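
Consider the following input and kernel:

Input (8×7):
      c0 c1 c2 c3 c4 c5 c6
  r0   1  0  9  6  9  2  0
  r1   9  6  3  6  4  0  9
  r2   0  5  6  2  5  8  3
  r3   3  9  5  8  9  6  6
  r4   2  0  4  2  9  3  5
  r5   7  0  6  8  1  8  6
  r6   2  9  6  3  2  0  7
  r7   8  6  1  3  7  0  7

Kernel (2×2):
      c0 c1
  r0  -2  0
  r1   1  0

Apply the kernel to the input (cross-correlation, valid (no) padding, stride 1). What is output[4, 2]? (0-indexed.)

The receptive field on the input at this output position is [4 2 / 6 8]. Elementwise product with the kernel and sum: 4·-2 + 6·1.

-2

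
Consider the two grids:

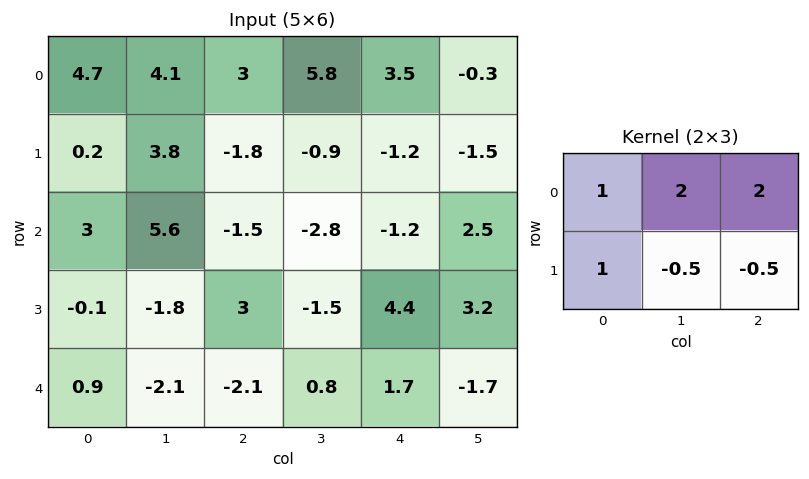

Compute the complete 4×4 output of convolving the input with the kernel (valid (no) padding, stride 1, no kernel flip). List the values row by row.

Output[0,0]: The receptive field on the input at this output position is [4.7 4.1 3 / 0.2 3.8 -1.8]. Elementwise product with the kernel and sum: 4.7·1 + 4.1·2 + 3·2 + 0.2·1 + 3.8·-0.5 + -1.8·-0.5.
Output[0,1]: The receptive field on the input at this output position is [4.1 3 5.8 / 3.8 -1.8 -0.9]. Elementwise product with the kernel and sum: 4.1·1 + 3·2 + 5.8·2 + 3.8·1 + -1.8·-0.5 + -0.9·-0.5.

18.1 26.85 20.85 12.65
5.15 6.15 -5.5 -9.75
10.5 -5.55 -7.95 -5.5
5.3 -0.25 5.45 14.5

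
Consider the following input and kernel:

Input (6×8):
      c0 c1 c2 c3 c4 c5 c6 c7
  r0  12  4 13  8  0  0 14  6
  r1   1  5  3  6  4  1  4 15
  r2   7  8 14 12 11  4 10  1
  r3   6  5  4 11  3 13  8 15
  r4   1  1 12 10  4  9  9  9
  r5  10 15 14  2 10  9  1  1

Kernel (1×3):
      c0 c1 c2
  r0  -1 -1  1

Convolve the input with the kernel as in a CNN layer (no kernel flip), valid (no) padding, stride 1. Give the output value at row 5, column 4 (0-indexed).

-18

The receptive field on the input at this output position is [10 9 1]. Elementwise product with the kernel and sum: 10·-1 + 9·-1 + 1·1.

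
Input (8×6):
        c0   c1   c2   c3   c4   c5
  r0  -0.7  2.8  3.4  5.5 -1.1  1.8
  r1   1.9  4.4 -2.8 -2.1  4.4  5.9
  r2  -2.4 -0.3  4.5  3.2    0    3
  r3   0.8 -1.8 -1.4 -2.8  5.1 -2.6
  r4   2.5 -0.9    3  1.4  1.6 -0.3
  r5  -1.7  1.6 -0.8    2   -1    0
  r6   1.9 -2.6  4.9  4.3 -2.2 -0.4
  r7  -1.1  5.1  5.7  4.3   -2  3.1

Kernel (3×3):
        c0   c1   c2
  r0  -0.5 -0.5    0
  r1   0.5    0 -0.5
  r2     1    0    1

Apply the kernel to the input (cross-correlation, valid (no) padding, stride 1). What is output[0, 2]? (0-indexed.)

The receptive field on the input at this output position is [3.4 5.5 -1.1 / -2.8 -2.1 4.4 / 4.5 3.2 0]. Elementwise product with the kernel and sum: 3.4·-0.5 + 5.5·-0.5 + -2.8·0.5 + 4.4·-0.5 + 4.5·1 + 0·1.

-3.55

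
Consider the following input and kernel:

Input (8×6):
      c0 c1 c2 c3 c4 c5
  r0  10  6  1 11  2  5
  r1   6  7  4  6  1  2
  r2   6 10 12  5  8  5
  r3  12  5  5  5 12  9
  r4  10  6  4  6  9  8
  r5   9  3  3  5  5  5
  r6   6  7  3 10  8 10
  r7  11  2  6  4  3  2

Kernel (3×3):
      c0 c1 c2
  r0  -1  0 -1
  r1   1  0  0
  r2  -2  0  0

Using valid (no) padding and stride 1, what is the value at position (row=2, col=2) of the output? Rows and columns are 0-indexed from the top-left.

The receptive field on the input at this output position is [12 5 8 / 5 5 12 / 4 6 9]. Elementwise product with the kernel and sum: 12·-1 + 8·-1 + 5·1 + 4·-2.

-23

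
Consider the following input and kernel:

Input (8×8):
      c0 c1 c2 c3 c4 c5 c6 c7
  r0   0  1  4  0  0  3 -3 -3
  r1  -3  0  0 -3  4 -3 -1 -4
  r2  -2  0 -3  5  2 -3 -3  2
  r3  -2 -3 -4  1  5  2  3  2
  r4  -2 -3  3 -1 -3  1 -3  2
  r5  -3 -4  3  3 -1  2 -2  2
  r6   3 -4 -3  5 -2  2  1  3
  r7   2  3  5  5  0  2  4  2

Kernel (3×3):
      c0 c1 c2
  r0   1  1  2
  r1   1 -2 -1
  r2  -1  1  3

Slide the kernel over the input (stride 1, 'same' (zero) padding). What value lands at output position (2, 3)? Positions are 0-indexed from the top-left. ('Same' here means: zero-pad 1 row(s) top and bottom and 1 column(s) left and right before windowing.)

10

The receptive field on the zero-padded input at this output position is [0 -3 4 / -3 5 2 / -4 1 5]. Elementwise product with the kernel and sum: 0·1 + -3·1 + 4·2 + -3·1 + 5·-2 + 2·-1 + -4·-1 + 1·1 + 5·3.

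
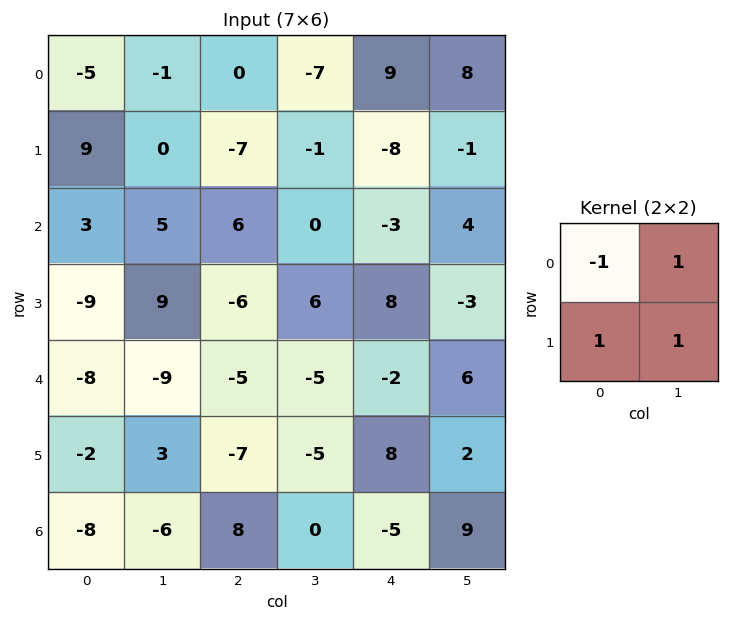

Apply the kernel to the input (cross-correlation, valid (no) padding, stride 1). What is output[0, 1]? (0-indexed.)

-6

The receptive field on the input at this output position is [-1 0 / 0 -7]. Elementwise product with the kernel and sum: -1·-1 + 0·1 + 0·1 + -7·1.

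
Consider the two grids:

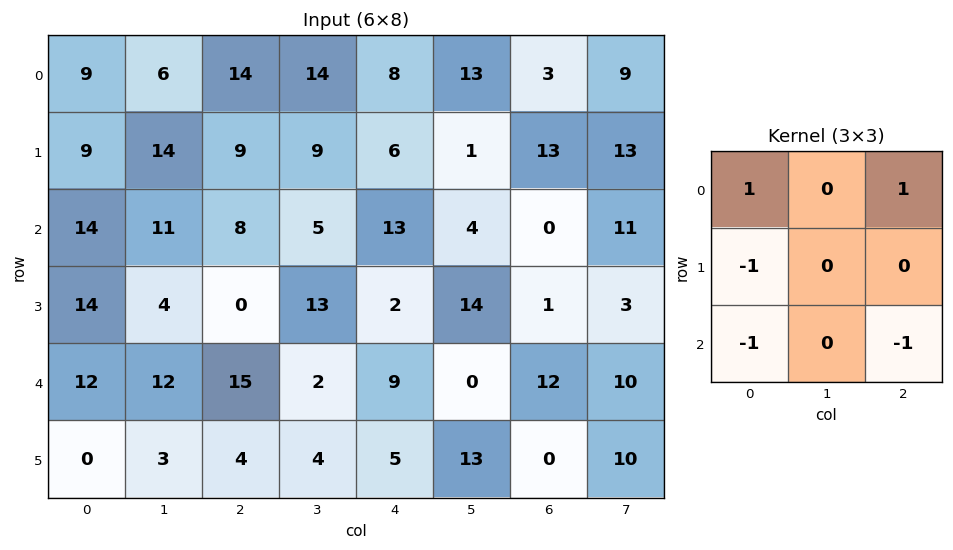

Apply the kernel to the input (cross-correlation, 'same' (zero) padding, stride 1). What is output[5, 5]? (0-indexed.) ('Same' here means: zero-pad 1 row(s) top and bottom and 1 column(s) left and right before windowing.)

The receptive field on the zero-padded input at this output position is [9 0 12 / 5 13 0 / 0 0 0]. Elementwise product with the kernel and sum: 9·1 + 12·1 + 5·-1 + 0·-1 + 0·-1.

16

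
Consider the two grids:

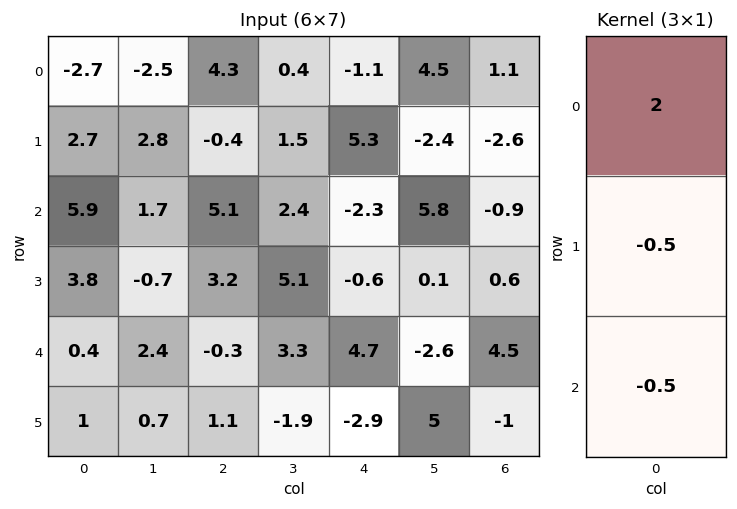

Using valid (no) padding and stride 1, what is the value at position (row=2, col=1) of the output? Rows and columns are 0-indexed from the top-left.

The receptive field on the input at this output position is [1.7 / -0.7 / 2.4]. Elementwise product with the kernel and sum: 1.7·2 + -0.7·-0.5 + 2.4·-0.5.

2.55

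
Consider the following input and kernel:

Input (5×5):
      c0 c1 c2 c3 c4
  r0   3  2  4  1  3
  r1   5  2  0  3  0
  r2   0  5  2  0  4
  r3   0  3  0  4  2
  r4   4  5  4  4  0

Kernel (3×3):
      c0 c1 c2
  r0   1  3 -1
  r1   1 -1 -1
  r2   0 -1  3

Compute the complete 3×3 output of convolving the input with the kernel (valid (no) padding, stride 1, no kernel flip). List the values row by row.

9 10 13
1 14 9
17 18 -12

Output[0,0]: The receptive field on the input at this output position is [3 2 4 / 5 2 0 / 0 5 2]. Elementwise product with the kernel and sum: 3·1 + 2·3 + 4·-1 + 5·1 + 2·-1 + 0·-1 + 5·-1 + 2·3.
Output[0,1]: The receptive field on the input at this output position is [2 4 1 / 2 0 3 / 5 2 0]. Elementwise product with the kernel and sum: 2·1 + 4·3 + 1·-1 + 2·1 + 0·-1 + 3·-1 + 2·-1 + 0·3.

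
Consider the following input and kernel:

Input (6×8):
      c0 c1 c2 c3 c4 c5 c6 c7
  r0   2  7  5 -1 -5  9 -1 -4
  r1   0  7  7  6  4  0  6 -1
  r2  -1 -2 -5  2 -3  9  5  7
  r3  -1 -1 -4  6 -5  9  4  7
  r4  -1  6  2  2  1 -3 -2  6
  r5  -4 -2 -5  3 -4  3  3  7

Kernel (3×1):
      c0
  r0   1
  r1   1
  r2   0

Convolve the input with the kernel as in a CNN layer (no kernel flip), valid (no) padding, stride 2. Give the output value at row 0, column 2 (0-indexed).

The receptive field on the input at this output position is [-5 / 4 / -3]. Elementwise product with the kernel and sum: -5·1 + 4·1.

-1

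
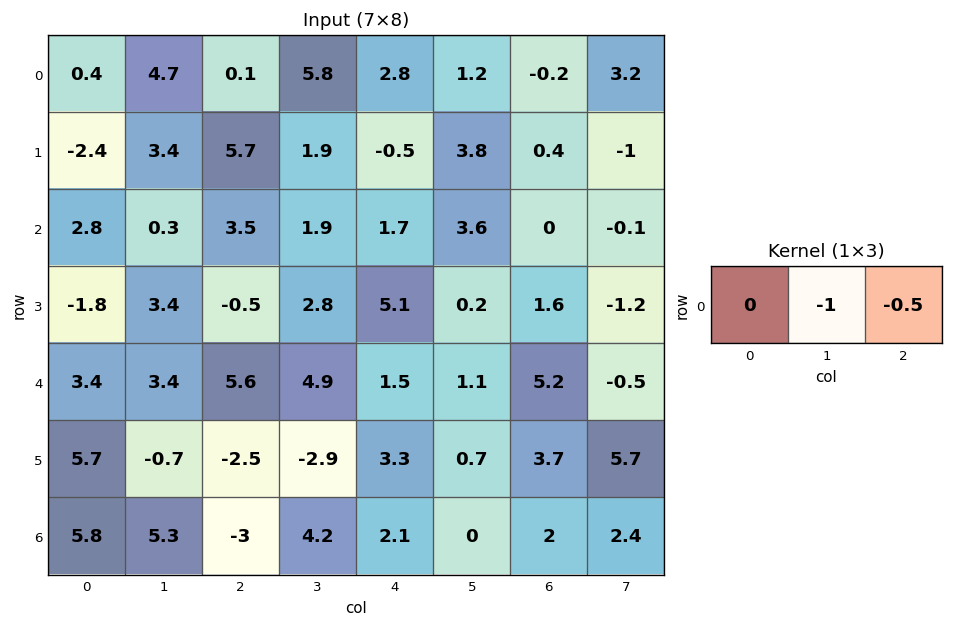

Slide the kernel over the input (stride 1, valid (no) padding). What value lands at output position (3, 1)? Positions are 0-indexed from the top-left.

-0.9

The receptive field on the input at this output position is [3.4 -0.5 2.8]. Elementwise product with the kernel and sum: -0.5·-1 + 2.8·-0.5.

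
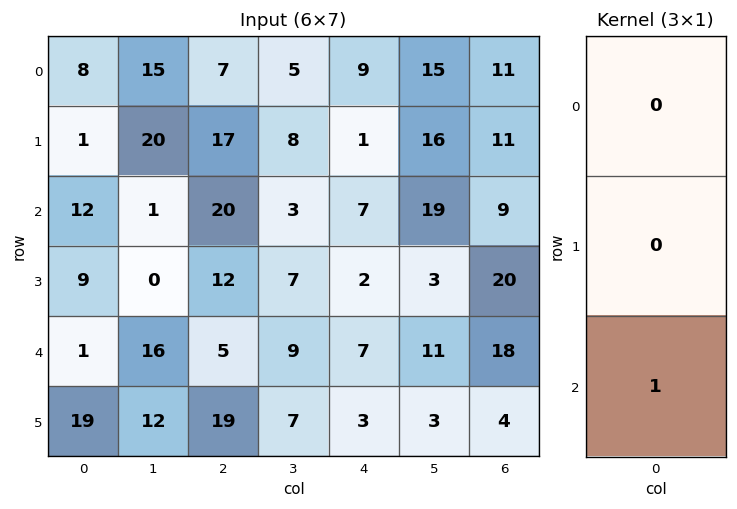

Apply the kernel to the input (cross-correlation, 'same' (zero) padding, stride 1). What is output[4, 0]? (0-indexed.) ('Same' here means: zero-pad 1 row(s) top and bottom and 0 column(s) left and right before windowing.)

The receptive field on the zero-padded input at this output position is [9 / 1 / 19]. Elementwise product with the kernel and sum: 19·1.

19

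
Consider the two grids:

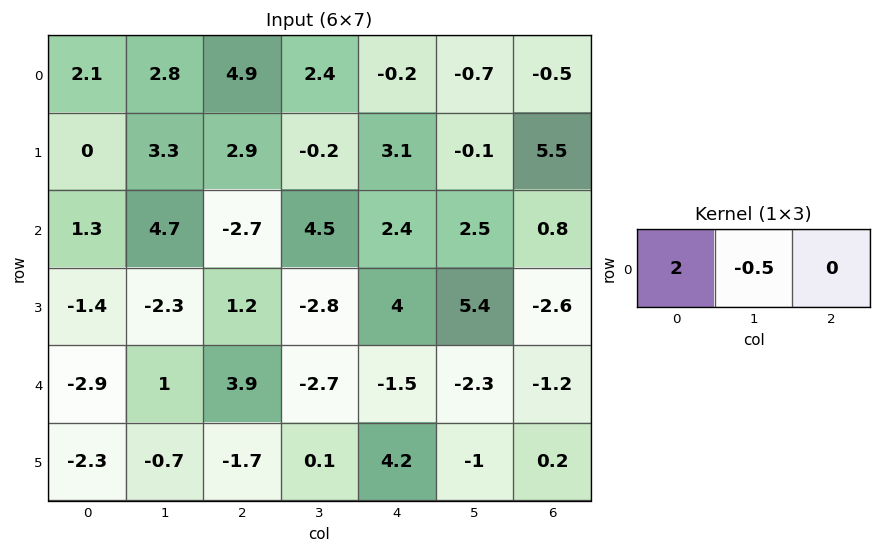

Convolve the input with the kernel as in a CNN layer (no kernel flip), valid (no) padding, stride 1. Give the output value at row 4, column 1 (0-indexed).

The receptive field on the input at this output position is [1 3.9 -2.7]. Elementwise product with the kernel and sum: 1·2 + 3.9·-0.5.

0.05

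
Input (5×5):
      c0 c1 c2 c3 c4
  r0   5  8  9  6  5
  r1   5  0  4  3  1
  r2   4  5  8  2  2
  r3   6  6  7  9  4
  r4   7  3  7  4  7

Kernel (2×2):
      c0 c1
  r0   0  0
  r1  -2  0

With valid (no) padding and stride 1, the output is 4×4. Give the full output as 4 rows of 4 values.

-10 0 -8 -6
-8 -10 -16 -4
-12 -12 -14 -18
-14 -6 -14 -8

Output[0,0]: The receptive field on the input at this output position is [5 8 / 5 0]. Elementwise product with the kernel and sum: 5·-2.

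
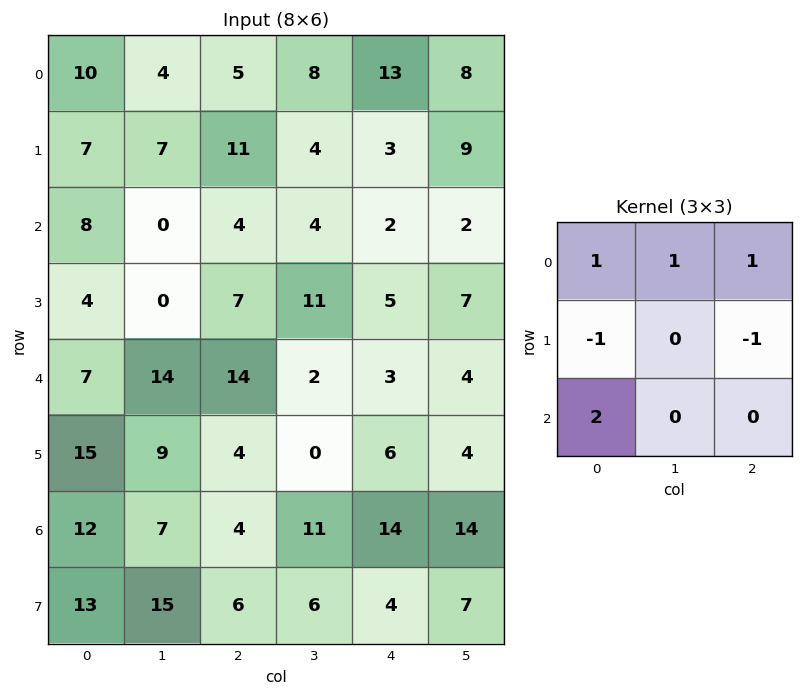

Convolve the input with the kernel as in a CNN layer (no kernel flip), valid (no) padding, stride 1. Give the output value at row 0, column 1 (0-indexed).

6

The receptive field on the input at this output position is [4 5 8 / 7 11 4 / 0 4 4]. Elementwise product with the kernel and sum: 4·1 + 5·1 + 8·1 + 7·-1 + 4·-1 + 0·2.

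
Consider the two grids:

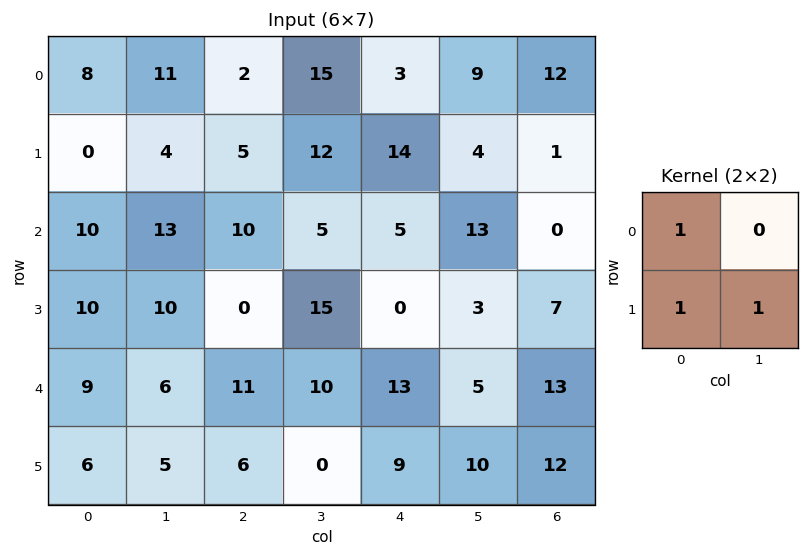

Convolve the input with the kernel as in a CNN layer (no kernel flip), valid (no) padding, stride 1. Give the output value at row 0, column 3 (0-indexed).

41

The receptive field on the input at this output position is [15 3 / 12 14]. Elementwise product with the kernel and sum: 15·1 + 12·1 + 14·1.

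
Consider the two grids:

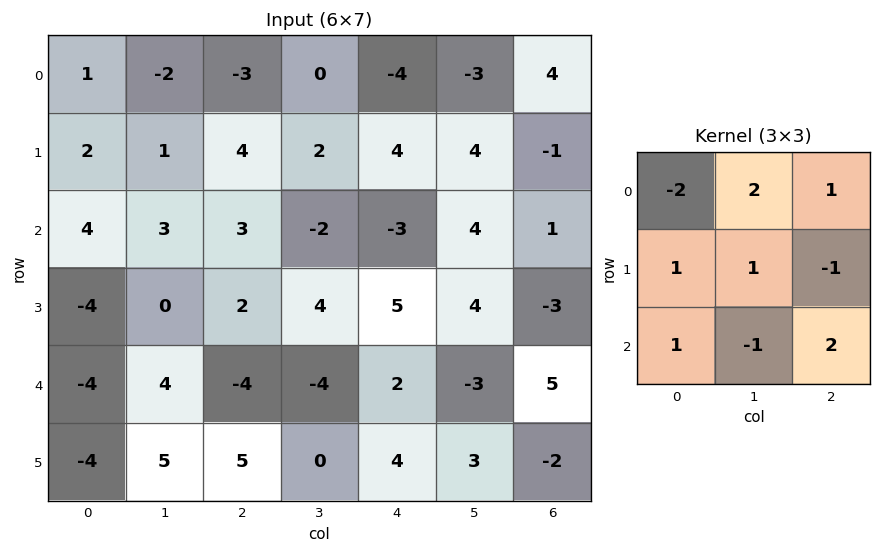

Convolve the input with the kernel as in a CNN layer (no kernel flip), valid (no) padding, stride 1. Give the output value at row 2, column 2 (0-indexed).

The receptive field on the input at this output position is [3 -2 -3 / 2 4 5 / -4 -4 2]. Elementwise product with the kernel and sum: 3·-2 + -2·2 + -3·1 + 2·1 + 4·1 + 5·-1 + -4·1 + -4·-1 + 2·2.

-8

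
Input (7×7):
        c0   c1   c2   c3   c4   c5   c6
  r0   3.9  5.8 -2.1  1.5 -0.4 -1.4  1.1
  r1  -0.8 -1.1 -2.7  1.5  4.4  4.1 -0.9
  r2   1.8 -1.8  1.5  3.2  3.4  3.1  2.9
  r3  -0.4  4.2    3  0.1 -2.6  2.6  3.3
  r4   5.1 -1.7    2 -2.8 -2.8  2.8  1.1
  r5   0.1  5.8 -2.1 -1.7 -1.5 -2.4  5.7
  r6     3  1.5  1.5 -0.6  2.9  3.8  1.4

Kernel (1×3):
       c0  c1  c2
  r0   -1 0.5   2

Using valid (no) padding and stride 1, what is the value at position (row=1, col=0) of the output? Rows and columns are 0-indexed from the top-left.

The receptive field on the input at this output position is [-0.8 -1.1 -2.7]. Elementwise product with the kernel and sum: -0.8·-1 + -1.1·0.5 + -2.7·2.

-5.15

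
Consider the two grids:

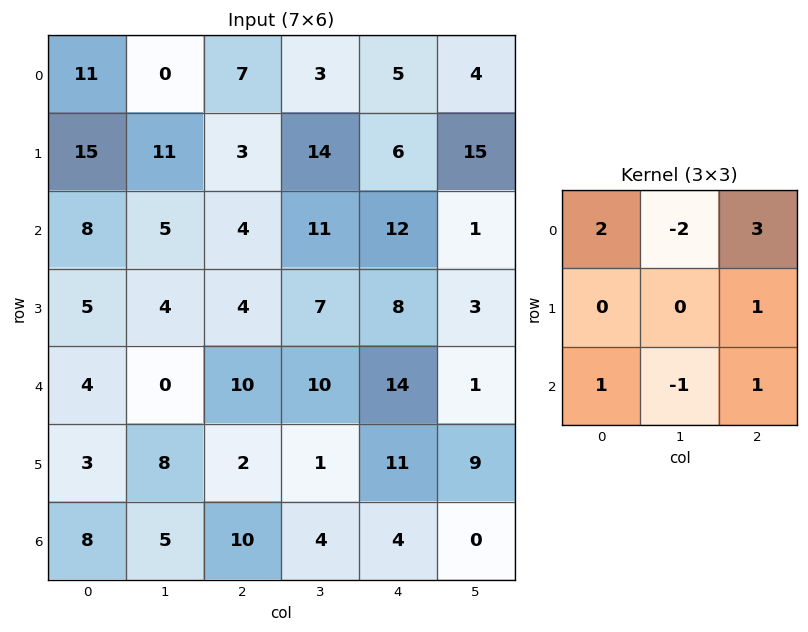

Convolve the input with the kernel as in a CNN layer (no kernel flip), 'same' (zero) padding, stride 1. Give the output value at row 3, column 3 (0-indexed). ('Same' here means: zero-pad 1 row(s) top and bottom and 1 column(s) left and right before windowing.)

44

The receptive field on the zero-padded input at this output position is [4 11 12 / 4 7 8 / 10 10 14]. Elementwise product with the kernel and sum: 4·2 + 11·-2 + 12·3 + 8·1 + 10·1 + 10·-1 + 14·1.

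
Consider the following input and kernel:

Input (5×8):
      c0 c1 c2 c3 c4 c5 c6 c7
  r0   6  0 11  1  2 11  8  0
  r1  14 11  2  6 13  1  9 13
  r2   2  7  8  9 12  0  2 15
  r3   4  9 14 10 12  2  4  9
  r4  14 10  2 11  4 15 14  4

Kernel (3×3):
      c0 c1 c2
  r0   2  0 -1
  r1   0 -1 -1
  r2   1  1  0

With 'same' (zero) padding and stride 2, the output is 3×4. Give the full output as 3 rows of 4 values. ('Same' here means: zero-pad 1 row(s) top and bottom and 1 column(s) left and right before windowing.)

8 1 6 2
-16 22 21 -22
-33 -5 -1 -23

Output[0,0]: The receptive field on the zero-padded input at this output position is [0 0 0 / 0 6 0 / 0 14 11]. Elementwise product with the kernel and sum: 0·2 + 0·-1 + 6·-1 + 0·-1 + 0·1 + 14·1.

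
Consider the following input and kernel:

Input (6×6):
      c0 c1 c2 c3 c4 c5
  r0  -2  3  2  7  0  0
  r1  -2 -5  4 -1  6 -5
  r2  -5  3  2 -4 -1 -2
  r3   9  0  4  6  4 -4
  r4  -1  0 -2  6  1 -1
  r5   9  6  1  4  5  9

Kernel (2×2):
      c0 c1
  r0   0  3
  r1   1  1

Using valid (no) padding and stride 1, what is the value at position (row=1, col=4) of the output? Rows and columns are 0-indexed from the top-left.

-18

The receptive field on the input at this output position is [6 -5 / -1 -2]. Elementwise product with the kernel and sum: -5·3 + -1·1 + -2·1.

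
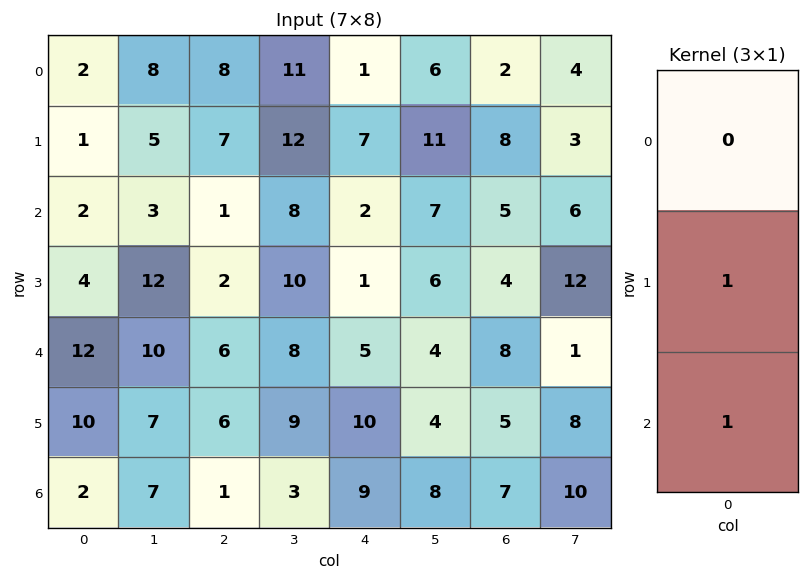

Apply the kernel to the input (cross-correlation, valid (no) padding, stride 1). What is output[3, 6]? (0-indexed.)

13

The receptive field on the input at this output position is [4 / 8 / 5]. Elementwise product with the kernel and sum: 8·1 + 5·1.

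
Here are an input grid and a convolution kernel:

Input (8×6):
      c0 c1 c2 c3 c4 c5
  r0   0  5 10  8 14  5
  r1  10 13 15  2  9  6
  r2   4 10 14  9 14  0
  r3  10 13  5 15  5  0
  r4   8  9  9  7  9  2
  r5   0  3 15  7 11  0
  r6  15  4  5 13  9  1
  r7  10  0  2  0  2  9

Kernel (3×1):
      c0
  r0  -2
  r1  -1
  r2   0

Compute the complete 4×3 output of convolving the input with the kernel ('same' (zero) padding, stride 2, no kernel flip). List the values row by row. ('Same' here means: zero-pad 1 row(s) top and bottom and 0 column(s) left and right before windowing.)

0 -10 -14
-24 -44 -32
-28 -19 -19
-15 -35 -31

Output[0,0]: The receptive field on the zero-padded input at this output position is [0 / 0 / 10]. Elementwise product with the kernel and sum: 0·-2 + 0·-1.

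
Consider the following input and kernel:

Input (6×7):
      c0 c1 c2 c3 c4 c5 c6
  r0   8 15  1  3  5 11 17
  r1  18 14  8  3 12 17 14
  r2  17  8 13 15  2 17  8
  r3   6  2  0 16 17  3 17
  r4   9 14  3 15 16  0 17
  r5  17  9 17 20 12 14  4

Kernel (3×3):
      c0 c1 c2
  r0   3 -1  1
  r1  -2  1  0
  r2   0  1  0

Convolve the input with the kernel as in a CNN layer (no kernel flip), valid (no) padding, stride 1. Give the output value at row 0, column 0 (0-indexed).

The receptive field on the input at this output position is [8 15 1 / 18 14 8 / 17 8 13]. Elementwise product with the kernel and sum: 8·3 + 15·-1 + 1·1 + 18·-2 + 14·1 + 8·1.

-4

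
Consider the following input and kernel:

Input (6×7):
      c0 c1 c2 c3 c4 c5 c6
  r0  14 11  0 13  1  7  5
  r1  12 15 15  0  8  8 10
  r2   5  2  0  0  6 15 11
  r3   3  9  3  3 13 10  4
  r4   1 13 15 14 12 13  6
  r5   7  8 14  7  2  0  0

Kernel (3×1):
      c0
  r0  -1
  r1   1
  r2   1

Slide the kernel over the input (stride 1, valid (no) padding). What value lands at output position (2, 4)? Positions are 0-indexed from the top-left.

The receptive field on the input at this output position is [6 / 13 / 12]. Elementwise product with the kernel and sum: 6·-1 + 13·1 + 12·1.

19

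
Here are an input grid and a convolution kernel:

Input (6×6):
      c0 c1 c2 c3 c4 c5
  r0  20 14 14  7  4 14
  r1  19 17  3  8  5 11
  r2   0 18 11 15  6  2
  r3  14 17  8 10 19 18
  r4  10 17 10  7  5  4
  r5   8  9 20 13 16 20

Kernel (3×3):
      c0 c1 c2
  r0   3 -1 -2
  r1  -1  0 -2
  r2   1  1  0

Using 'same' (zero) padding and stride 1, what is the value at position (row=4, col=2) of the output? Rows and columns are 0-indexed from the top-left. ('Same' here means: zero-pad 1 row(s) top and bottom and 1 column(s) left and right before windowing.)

21

The receptive field on the zero-padded input at this output position is [17 8 10 / 17 10 7 / 9 20 13]. Elementwise product with the kernel and sum: 17·3 + 8·-1 + 10·-2 + 17·-1 + 7·-2 + 9·1 + 20·1.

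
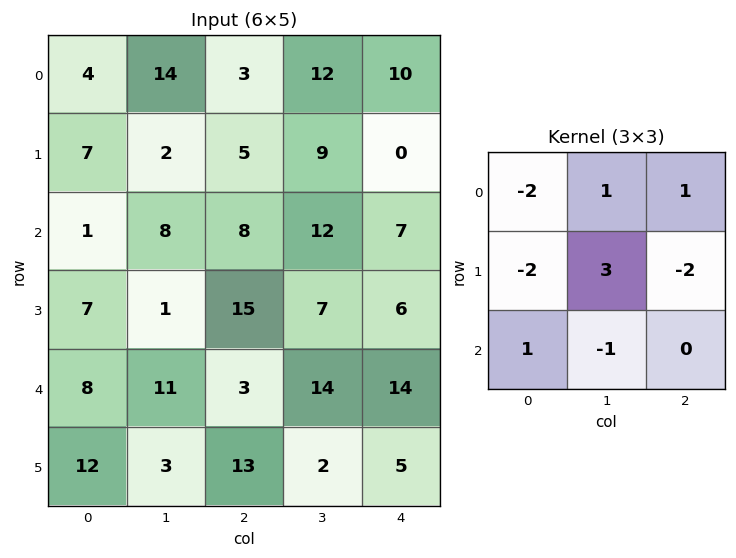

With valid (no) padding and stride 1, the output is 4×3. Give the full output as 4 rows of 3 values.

Output[0,0]: The receptive field on the input at this output position is [4 14 3 / 7 2 5 / 1 8 8]. Elementwise product with the kernel and sum: 4·-2 + 14·1 + 3·1 + 7·-2 + 2·3 + 5·-2 + 1·1 + 8·-1.
Output[0,1]: The receptive field on the input at this output position is [14 3 12 / 2 5 9 / 8 8 12]. Elementwise product with the kernel and sum: 14·-2 + 3·1 + 12·1 + 2·-2 + 5·3 + 9·-2 + 8·1 + 8·-1.

-16 -20 29
5 -20 13
-30 41 -29
22 -31 2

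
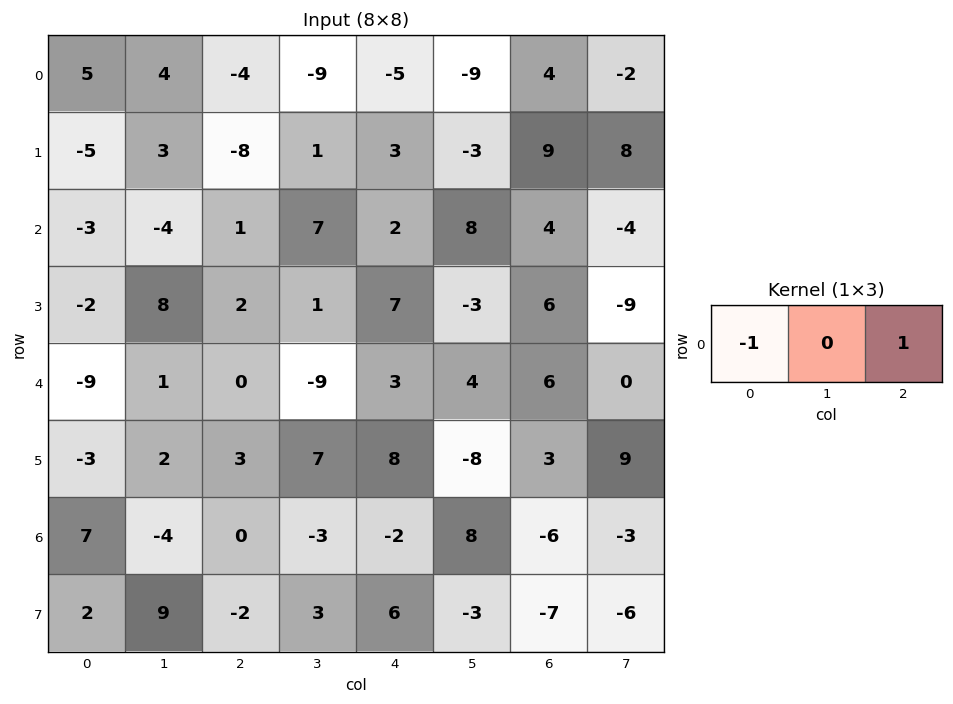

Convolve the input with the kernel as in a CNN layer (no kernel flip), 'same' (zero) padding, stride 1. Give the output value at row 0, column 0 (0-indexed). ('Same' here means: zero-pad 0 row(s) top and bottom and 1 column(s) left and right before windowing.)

4

The receptive field on the zero-padded input at this output position is [0 5 4]. Elementwise product with the kernel and sum: 0·-1 + 4·1.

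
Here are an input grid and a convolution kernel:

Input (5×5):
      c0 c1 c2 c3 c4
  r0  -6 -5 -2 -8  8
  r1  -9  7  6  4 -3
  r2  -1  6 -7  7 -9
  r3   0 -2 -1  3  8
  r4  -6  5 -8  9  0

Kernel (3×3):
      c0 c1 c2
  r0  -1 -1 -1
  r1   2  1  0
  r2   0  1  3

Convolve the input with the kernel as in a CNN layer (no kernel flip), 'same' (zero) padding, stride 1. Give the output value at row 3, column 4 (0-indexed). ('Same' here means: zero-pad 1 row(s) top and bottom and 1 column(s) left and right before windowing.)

16

The receptive field on the zero-padded input at this output position is [7 -9 0 / 3 8 0 / 9 0 0]. Elementwise product with the kernel and sum: 7·-1 + -9·-1 + 0·-1 + 3·2 + 8·1 + 0·1 + 0·3.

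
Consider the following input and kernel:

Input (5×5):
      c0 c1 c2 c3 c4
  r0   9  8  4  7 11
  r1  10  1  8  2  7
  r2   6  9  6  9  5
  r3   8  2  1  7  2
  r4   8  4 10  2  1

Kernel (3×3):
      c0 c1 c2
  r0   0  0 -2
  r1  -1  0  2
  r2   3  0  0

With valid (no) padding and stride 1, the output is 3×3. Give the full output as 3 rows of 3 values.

16 16 2
14 11 -7
6 6 23

Output[0,0]: The receptive field on the input at this output position is [9 8 4 / 10 1 8 / 6 9 6]. Elementwise product with the kernel and sum: 4·-2 + 10·-1 + 8·2 + 6·3.
Output[0,1]: The receptive field on the input at this output position is [8 4 7 / 1 8 2 / 9 6 9]. Elementwise product with the kernel and sum: 7·-2 + 1·-1 + 2·2 + 9·3.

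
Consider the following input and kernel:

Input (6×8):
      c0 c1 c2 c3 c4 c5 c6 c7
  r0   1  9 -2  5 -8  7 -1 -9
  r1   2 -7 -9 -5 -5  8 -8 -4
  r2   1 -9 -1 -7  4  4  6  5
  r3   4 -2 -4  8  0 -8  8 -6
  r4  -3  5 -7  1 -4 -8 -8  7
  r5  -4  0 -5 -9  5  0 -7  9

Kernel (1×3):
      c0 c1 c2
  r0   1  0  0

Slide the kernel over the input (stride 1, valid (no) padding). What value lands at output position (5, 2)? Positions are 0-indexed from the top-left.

The receptive field on the input at this output position is [-5 -9 5]. Elementwise product with the kernel and sum: -5·1.

-5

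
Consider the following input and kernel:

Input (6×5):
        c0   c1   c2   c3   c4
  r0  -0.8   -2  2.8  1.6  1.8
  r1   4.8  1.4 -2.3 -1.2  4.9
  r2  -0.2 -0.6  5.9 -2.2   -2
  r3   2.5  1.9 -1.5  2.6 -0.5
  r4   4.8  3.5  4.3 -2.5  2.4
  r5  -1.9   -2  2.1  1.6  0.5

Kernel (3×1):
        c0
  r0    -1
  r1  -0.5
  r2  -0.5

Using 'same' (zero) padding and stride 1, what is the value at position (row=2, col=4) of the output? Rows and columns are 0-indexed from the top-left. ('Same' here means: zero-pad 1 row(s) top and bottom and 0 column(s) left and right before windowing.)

The receptive field on the zero-padded input at this output position is [4.9 / -2 / -0.5]. Elementwise product with the kernel and sum: 4.9·-1 + -2·-0.5 + -0.5·-0.5.

-3.65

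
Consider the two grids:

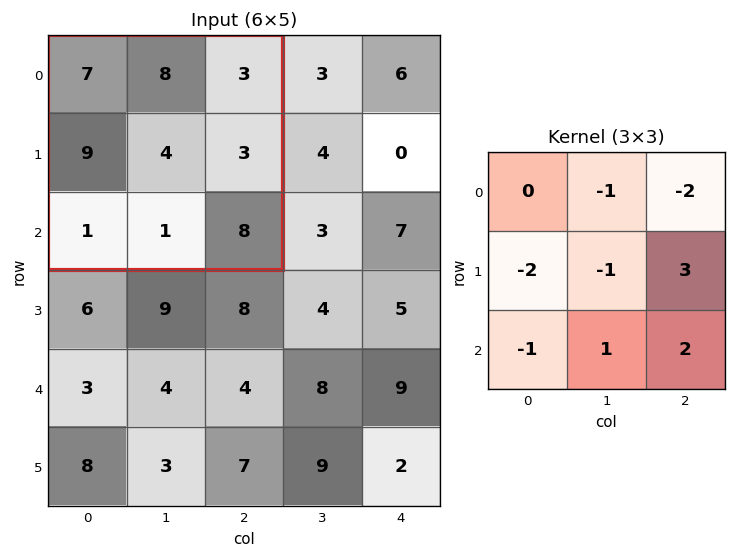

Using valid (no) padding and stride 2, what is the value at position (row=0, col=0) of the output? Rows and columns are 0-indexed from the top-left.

-11

The receptive field on the input at this output position is [7 8 3 / 9 4 3 / 1 1 8]. Elementwise product with the kernel and sum: 8·-1 + 3·-2 + 9·-2 + 4·-1 + 3·3 + 1·-1 + 1·1 + 8·2.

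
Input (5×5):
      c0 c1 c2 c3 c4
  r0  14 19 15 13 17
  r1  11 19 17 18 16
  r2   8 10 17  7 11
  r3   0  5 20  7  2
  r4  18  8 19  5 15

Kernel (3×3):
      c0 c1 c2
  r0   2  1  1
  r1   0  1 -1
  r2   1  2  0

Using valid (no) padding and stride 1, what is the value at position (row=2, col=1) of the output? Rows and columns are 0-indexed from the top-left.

103

The receptive field on the input at this output position is [10 17 7 / 5 20 7 / 8 19 5]. Elementwise product with the kernel and sum: 10·2 + 17·1 + 7·1 + 20·1 + 7·-1 + 8·1 + 19·2.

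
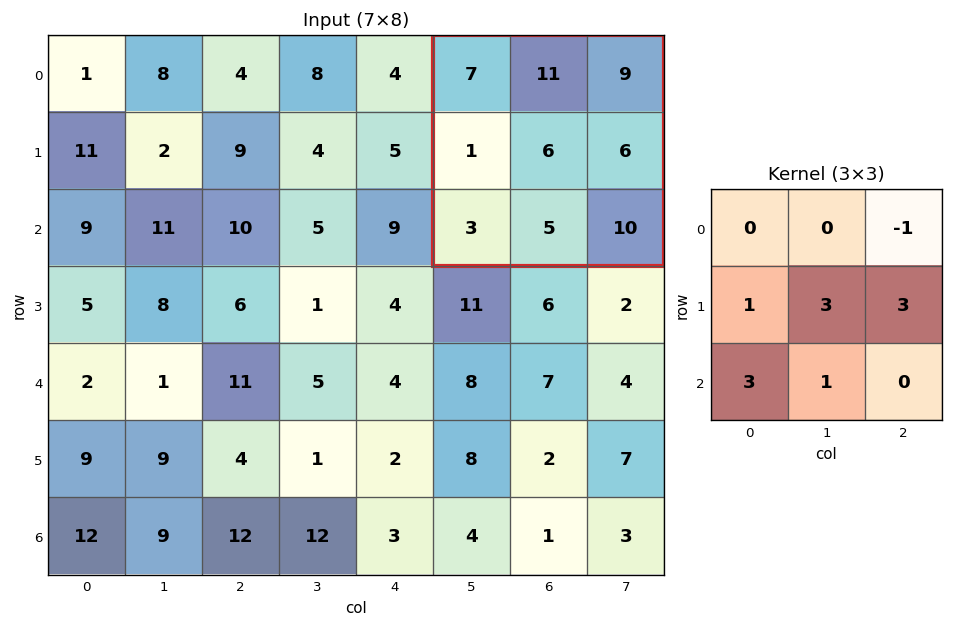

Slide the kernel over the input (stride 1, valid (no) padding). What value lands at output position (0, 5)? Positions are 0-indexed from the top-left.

The receptive field on the input at this output position is [7 11 9 / 1 6 6 / 3 5 10]. Elementwise product with the kernel and sum: 9·-1 + 1·1 + 6·3 + 6·3 + 3·3 + 5·1.

42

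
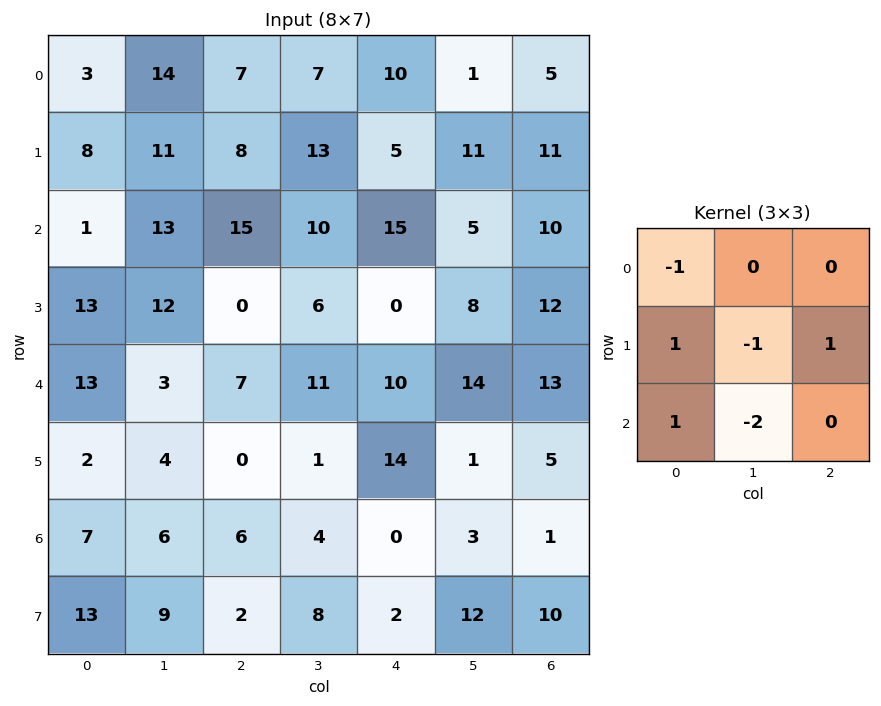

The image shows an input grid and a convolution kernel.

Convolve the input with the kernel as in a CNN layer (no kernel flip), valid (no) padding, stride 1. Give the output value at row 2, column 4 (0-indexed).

-29

The receptive field on the input at this output position is [15 5 10 / 0 8 12 / 10 14 13]. Elementwise product with the kernel and sum: 15·-1 + 0·1 + 8·-1 + 12·1 + 10·1 + 14·-2.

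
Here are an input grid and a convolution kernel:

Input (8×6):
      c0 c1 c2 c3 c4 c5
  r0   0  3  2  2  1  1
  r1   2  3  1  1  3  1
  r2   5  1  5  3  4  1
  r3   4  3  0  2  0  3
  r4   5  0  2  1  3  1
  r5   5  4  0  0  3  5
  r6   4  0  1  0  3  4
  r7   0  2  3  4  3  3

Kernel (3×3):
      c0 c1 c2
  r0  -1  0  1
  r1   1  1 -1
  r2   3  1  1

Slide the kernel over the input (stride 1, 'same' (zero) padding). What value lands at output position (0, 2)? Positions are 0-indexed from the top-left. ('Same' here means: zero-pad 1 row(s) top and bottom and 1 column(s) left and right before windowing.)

The receptive field on the zero-padded input at this output position is [0 0 0 / 3 2 2 / 3 1 1]. Elementwise product with the kernel and sum: 0·-1 + 0·1 + 3·1 + 2·1 + 2·-1 + 3·3 + 1·1 + 1·1.

14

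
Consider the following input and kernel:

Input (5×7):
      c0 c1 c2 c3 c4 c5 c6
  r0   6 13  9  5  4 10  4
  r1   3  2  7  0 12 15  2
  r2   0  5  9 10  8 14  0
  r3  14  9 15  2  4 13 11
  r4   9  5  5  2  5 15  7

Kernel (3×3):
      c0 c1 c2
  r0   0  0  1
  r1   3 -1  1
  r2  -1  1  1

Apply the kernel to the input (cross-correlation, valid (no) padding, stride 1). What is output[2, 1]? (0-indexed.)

26

The receptive field on the input at this output position is [5 9 10 / 9 15 2 / 5 5 2]. Elementwise product with the kernel and sum: 10·1 + 9·3 + 15·-1 + 2·1 + 5·-1 + 5·1 + 2·1.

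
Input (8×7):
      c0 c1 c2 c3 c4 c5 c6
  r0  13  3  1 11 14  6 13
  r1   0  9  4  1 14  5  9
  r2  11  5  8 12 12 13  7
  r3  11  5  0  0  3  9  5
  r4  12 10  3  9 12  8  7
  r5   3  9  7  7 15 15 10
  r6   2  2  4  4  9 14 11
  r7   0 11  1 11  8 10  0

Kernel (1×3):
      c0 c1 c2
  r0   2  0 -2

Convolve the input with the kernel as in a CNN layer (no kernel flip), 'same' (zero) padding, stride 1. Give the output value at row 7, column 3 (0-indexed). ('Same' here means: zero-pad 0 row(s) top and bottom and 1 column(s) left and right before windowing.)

The receptive field on the zero-padded input at this output position is [1 11 8]. Elementwise product with the kernel and sum: 1·2 + 8·-2.

-14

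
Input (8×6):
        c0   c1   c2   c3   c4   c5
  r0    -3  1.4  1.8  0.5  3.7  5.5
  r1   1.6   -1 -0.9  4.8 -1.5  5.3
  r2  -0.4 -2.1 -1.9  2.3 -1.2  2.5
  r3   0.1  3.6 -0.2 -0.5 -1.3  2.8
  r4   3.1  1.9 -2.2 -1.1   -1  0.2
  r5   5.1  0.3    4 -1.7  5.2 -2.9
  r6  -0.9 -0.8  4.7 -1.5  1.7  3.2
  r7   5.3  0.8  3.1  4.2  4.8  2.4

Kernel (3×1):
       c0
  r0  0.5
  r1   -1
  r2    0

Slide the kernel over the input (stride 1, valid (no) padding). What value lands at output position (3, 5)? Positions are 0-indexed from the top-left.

The receptive field on the input at this output position is [2.8 / 0.2 / -2.9]. Elementwise product with the kernel and sum: 2.8·0.5 + 0.2·-1.

1.2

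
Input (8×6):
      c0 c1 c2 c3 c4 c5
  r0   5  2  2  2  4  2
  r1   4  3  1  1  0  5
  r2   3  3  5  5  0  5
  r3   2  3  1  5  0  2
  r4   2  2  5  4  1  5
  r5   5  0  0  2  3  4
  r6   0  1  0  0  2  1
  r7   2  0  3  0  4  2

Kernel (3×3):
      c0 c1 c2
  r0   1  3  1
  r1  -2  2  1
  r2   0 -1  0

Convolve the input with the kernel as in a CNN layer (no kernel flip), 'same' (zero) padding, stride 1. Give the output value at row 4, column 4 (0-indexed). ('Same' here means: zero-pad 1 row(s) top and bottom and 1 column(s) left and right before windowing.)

The receptive field on the zero-padded input at this output position is [5 0 2 / 4 1 5 / 2 3 4]. Elementwise product with the kernel and sum: 5·1 + 0·3 + 2·1 + 4·-2 + 1·2 + 5·1 + 3·-1.

3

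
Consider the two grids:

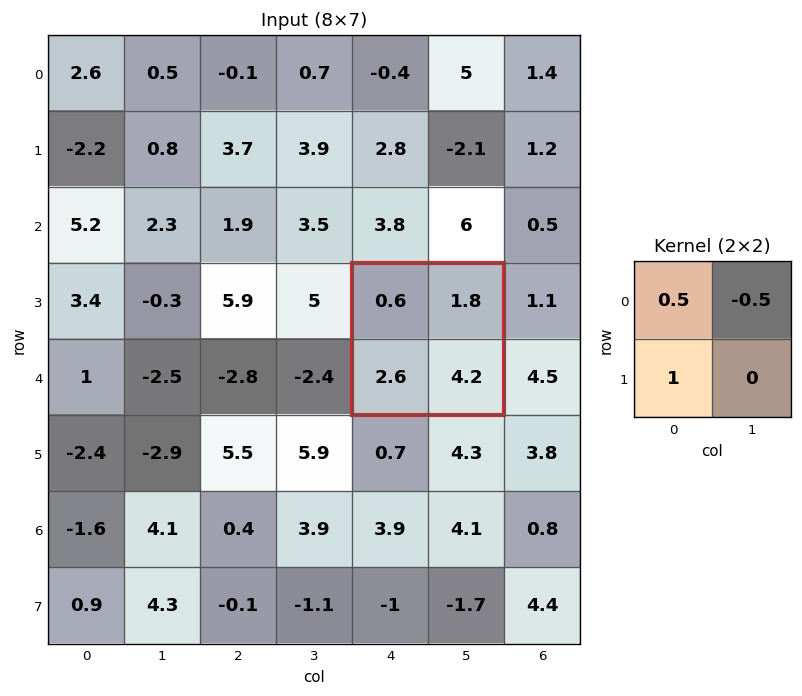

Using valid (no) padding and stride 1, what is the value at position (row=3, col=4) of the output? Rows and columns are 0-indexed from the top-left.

The receptive field on the input at this output position is [0.6 1.8 / 2.6 4.2]. Elementwise product with the kernel and sum: 0.6·0.5 + 1.8·-0.5 + 2.6·1.

2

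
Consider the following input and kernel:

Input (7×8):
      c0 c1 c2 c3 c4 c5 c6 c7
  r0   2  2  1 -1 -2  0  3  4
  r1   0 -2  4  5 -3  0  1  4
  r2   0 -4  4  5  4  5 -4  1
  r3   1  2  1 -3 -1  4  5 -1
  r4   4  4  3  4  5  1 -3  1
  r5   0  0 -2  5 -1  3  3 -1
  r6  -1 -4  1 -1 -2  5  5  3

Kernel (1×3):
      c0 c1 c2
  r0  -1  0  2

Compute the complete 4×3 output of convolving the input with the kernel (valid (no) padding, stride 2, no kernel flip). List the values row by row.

Output[0,0]: The receptive field on the input at this output position is [2 2 1]. Elementwise product with the kernel and sum: 2·-1 + 1·2.

0 -5 8
8 4 -12
2 7 -11
3 -5 12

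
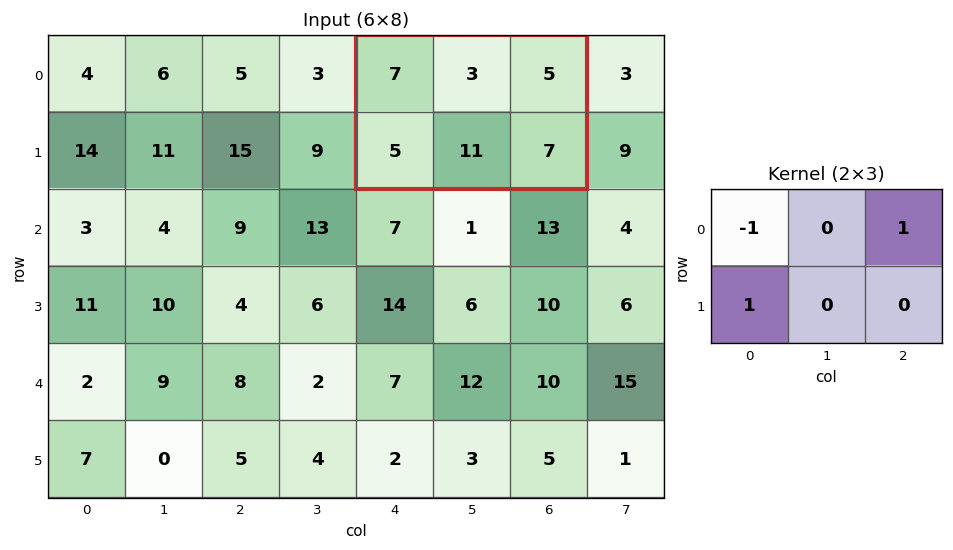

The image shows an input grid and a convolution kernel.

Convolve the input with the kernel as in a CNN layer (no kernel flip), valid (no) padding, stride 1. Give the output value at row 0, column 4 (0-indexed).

The receptive field on the input at this output position is [7 3 5 / 5 11 7]. Elementwise product with the kernel and sum: 7·-1 + 5·1 + 5·1.

3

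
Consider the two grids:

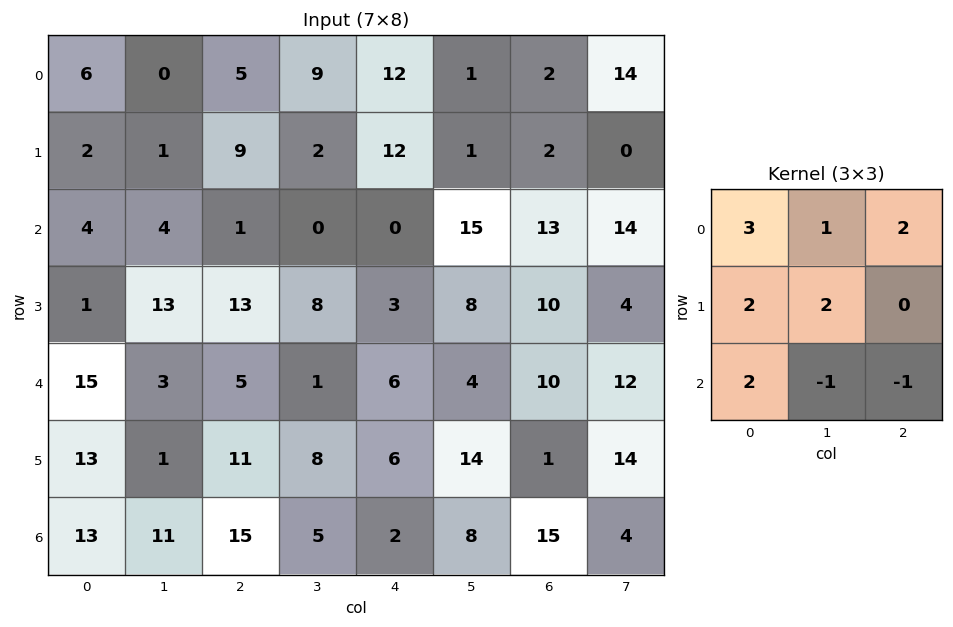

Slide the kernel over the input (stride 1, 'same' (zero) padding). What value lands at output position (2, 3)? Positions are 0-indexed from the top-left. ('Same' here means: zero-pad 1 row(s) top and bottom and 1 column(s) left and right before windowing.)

70

The receptive field on the zero-padded input at this output position is [9 2 12 / 1 0 0 / 13 8 3]. Elementwise product with the kernel and sum: 9·3 + 2·1 + 12·2 + 1·2 + 0·2 + 13·2 + 8·-1 + 3·-1.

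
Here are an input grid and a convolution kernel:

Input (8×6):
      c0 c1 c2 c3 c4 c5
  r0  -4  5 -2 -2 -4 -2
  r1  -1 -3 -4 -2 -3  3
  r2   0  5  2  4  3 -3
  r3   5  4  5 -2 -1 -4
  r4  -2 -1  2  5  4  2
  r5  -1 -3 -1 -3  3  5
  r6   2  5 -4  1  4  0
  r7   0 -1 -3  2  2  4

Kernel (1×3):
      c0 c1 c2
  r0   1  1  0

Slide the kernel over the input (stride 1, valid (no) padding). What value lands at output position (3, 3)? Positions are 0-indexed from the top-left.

-3

The receptive field on the input at this output position is [-2 -1 -4]. Elementwise product with the kernel and sum: -2·1 + -1·1.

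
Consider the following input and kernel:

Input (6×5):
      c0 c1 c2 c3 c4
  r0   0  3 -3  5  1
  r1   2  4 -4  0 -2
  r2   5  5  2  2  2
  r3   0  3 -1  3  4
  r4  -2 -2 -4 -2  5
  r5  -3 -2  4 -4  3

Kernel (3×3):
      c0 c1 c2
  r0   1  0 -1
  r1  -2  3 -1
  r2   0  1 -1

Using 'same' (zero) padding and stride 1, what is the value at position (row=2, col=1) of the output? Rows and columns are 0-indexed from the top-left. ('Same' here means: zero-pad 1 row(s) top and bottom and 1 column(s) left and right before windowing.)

13

The receptive field on the zero-padded input at this output position is [2 4 -4 / 5 5 2 / 0 3 -1]. Elementwise product with the kernel and sum: 2·1 + -4·-1 + 5·-2 + 5·3 + 2·-1 + 3·1 + -1·-1.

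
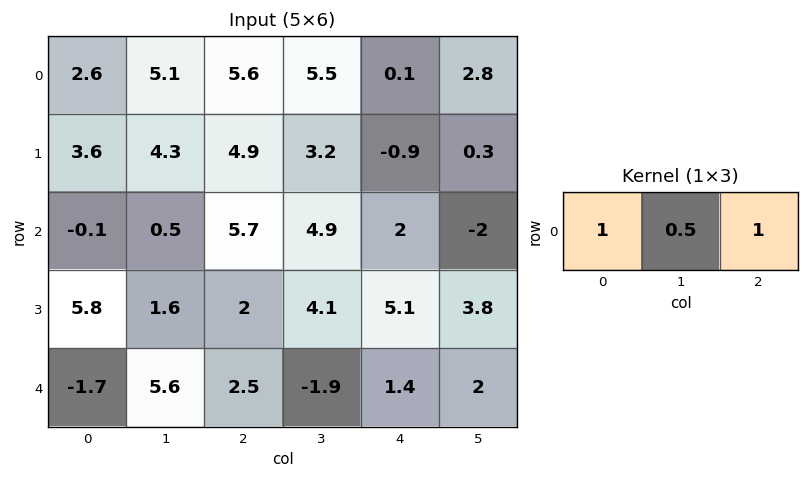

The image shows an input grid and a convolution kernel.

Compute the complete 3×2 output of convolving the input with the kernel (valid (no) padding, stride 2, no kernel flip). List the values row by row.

Output[0,0]: The receptive field on the input at this output position is [2.6 5.1 5.6]. Elementwise product with the kernel and sum: 2.6·1 + 5.1·0.5 + 5.6·1.
Output[0,1]: The receptive field on the input at this output position is [5.6 5.5 0.1]. Elementwise product with the kernel and sum: 5.6·1 + 5.5·0.5 + 0.1·1.

10.75 8.45
5.85 10.15
3.6 2.95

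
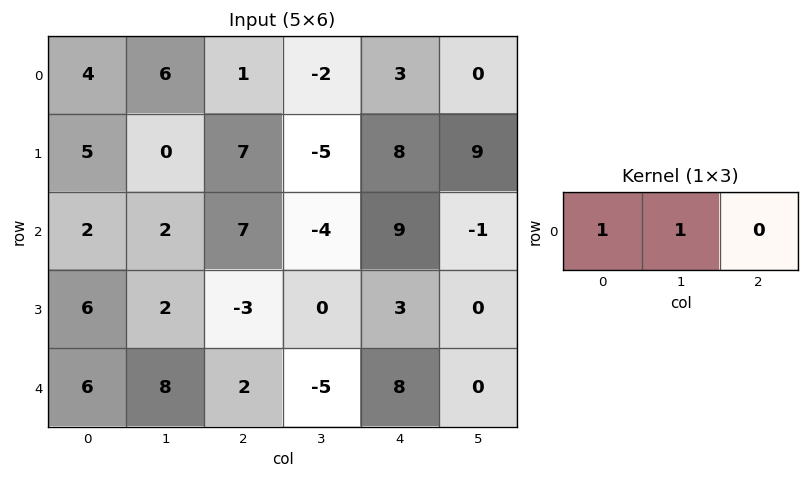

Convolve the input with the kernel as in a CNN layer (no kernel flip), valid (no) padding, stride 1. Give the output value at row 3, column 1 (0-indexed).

The receptive field on the input at this output position is [2 -3 0]. Elementwise product with the kernel and sum: 2·1 + -3·1.

-1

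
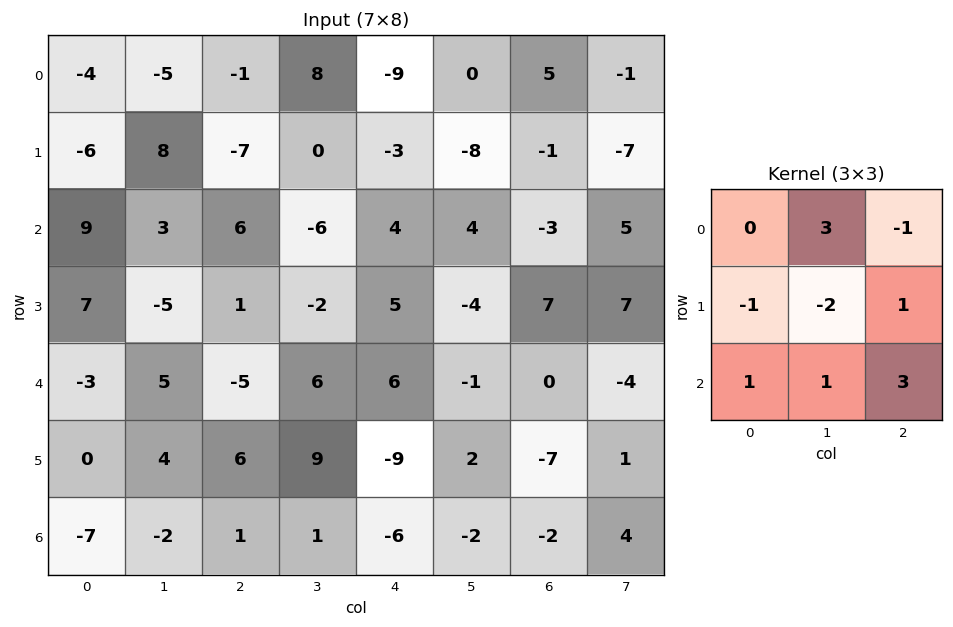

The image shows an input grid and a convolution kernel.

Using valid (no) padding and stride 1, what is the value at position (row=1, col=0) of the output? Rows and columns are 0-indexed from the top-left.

The receptive field on the input at this output position is [-6 8 -7 / 9 3 6 / 7 -5 1]. Elementwise product with the kernel and sum: 8·3 + -7·-1 + 9·-1 + 3·-2 + 6·1 + 7·1 + -5·1 + 1·3.

27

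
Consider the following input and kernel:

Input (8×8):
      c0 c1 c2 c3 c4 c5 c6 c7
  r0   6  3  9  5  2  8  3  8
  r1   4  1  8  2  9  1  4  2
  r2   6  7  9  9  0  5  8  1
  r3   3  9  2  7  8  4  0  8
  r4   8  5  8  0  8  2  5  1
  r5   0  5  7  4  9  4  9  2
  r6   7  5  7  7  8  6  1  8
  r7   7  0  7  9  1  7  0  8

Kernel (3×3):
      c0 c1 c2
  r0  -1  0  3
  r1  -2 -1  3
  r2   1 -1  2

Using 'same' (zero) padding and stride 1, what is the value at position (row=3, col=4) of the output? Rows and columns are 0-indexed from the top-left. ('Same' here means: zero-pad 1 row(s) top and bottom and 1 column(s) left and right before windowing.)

The receptive field on the zero-padded input at this output position is [9 0 5 / 7 8 4 / 0 8 2]. Elementwise product with the kernel and sum: 9·-1 + 5·3 + 7·-2 + 8·-1 + 4·3 + 0·1 + 8·-1 + 2·2.

-8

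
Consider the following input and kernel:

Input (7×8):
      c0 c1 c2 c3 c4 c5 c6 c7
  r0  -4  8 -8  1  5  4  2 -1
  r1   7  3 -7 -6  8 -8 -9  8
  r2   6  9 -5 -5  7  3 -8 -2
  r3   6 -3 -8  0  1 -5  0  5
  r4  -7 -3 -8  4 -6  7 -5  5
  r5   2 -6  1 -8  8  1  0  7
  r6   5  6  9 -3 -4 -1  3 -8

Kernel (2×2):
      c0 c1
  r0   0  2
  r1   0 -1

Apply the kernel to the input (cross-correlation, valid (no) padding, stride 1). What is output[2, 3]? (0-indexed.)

13

The receptive field on the input at this output position is [-5 7 / 0 1]. Elementwise product with the kernel and sum: 7·2 + 1·-1.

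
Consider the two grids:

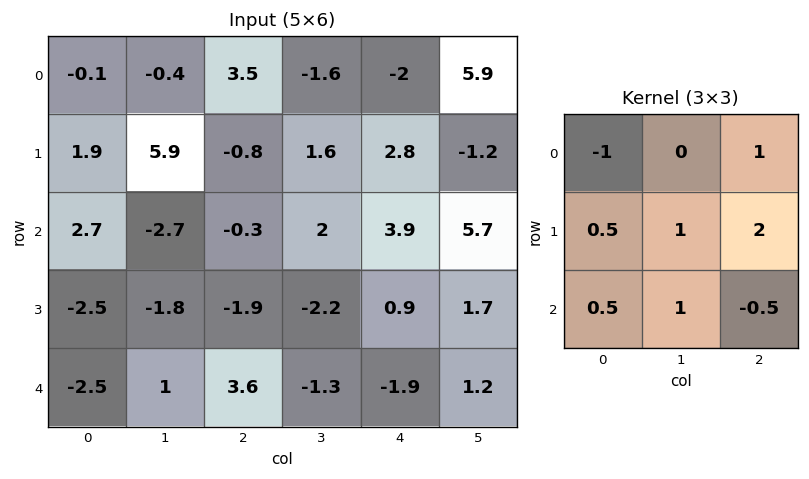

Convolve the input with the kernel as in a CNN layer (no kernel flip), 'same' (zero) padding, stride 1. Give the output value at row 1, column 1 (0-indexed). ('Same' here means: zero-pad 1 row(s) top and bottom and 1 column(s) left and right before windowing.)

The receptive field on the zero-padded input at this output position is [-0.1 -0.4 3.5 / 1.9 5.9 -0.8 / 2.7 -2.7 -0.3]. Elementwise product with the kernel and sum: -0.1·-1 + 3.5·1 + 1.9·0.5 + 5.9·1 + -0.8·2 + 2.7·0.5 + -2.7·1 + -0.3·-0.5.

7.65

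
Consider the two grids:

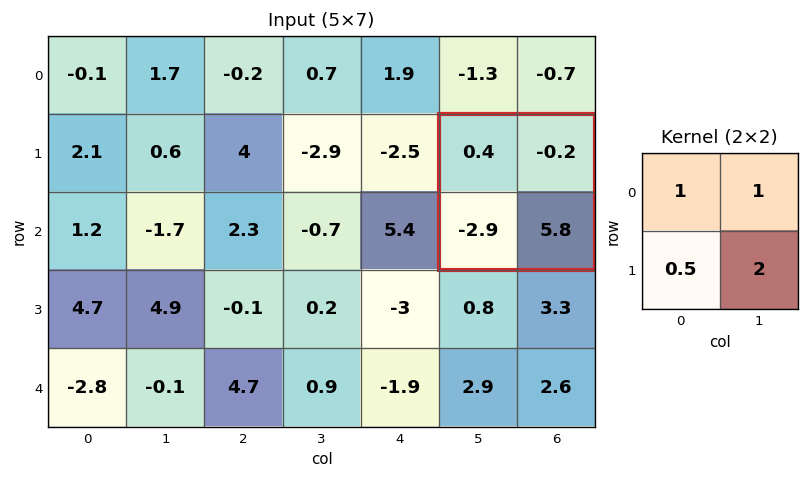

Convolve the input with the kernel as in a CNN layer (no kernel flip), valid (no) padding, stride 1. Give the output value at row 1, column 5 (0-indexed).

10.35

The receptive field on the input at this output position is [0.4 -0.2 / -2.9 5.8]. Elementwise product with the kernel and sum: 0.4·1 + -0.2·1 + -2.9·0.5 + 5.8·2.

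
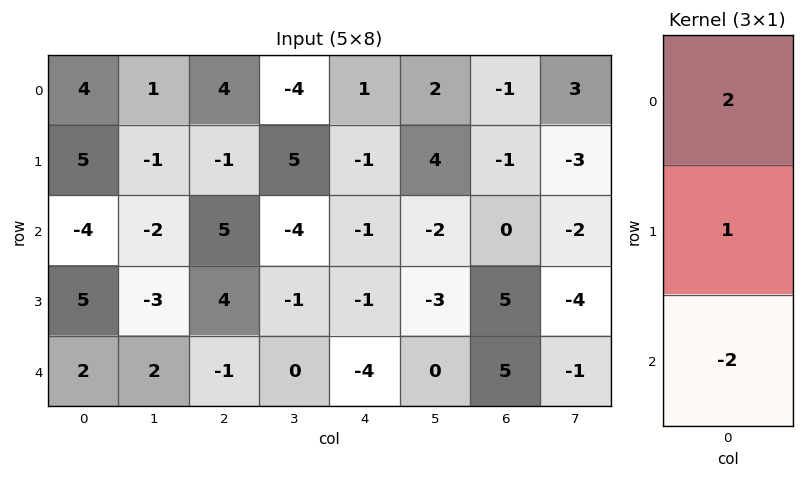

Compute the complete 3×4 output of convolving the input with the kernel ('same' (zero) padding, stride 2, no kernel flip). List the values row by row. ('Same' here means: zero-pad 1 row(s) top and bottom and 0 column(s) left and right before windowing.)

-6 6 3 1
-4 -5 -1 -12
12 7 -6 15

Output[0,0]: The receptive field on the zero-padded input at this output position is [0 / 4 / 5]. Elementwise product with the kernel and sum: 0·2 + 4·1 + 5·-2.
Output[0,1]: The receptive field on the zero-padded input at this output position is [0 / 4 / -1]. Elementwise product with the kernel and sum: 0·2 + 4·1 + -1·-2.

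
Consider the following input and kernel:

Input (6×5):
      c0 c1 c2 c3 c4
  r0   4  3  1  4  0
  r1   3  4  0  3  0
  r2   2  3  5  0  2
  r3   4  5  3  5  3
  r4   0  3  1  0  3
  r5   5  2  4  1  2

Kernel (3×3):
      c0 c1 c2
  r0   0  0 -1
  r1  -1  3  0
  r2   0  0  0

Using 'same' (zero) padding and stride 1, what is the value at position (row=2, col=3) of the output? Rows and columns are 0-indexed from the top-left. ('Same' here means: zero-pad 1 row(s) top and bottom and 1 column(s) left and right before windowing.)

-5

The receptive field on the zero-padded input at this output position is [0 3 0 / 5 0 2 / 3 5 3]. Elementwise product with the kernel and sum: 0·-1 + 5·-1 + 0·3.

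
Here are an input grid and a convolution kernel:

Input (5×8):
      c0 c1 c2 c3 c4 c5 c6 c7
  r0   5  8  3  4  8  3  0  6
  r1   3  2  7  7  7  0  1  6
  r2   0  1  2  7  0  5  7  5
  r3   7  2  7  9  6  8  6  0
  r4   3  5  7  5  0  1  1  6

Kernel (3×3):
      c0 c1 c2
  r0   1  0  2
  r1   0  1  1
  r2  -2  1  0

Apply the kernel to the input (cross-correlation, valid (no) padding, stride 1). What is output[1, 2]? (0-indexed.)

The receptive field on the input at this output position is [7 7 7 / 2 7 0 / 7 9 6]. Elementwise product with the kernel and sum: 7·1 + 7·2 + 7·1 + 0·1 + 7·-2 + 9·1.

23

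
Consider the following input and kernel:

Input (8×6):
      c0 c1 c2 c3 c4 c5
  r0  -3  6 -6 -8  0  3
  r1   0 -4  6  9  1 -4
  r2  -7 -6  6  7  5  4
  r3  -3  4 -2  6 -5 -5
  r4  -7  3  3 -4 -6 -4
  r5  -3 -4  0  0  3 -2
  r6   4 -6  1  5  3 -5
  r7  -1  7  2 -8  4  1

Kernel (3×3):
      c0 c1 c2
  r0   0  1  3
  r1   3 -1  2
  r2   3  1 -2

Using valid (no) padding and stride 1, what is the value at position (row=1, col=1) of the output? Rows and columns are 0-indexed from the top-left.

The receptive field on the input at this output position is [-4 6 9 / -6 6 7 / 4 -2 6]. Elementwise product with the kernel and sum: 6·1 + 9·3 + -6·3 + 6·-1 + 7·2 + 4·3 + -2·1 + 6·-2.

21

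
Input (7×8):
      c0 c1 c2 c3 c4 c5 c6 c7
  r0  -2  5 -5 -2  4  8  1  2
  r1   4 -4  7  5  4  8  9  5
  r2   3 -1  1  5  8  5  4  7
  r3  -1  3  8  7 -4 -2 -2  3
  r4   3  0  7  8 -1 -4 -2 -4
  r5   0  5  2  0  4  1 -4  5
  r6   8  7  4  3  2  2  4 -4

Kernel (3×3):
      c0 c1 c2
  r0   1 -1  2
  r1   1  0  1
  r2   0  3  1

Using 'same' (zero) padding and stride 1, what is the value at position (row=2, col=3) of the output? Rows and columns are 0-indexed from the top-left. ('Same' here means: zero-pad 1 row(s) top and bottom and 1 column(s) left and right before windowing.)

The receptive field on the zero-padded input at this output position is [7 5 4 / 1 5 8 / 8 7 -4]. Elementwise product with the kernel and sum: 7·1 + 5·-1 + 4·2 + 1·1 + 8·1 + 7·3 + -4·1.

36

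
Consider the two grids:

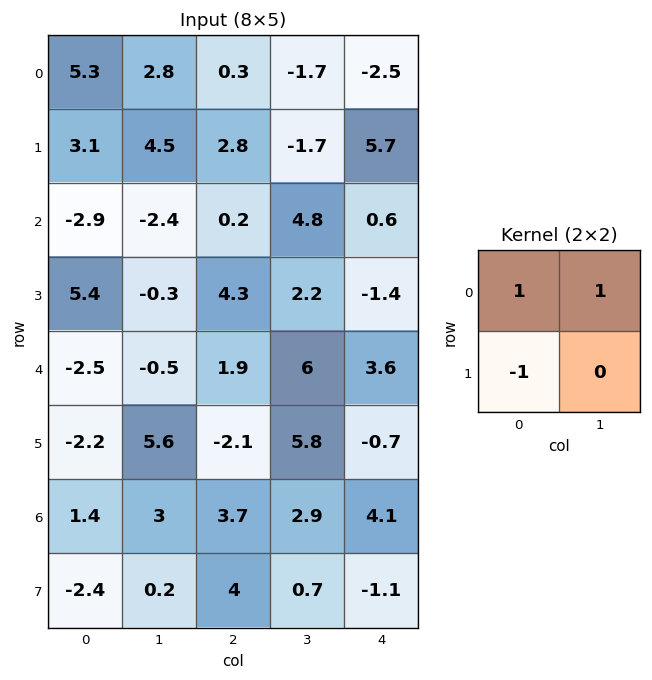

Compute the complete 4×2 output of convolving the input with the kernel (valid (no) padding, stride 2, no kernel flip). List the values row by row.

5 -4.2
-10.7 0.7
-0.8 10
6.8 2.6

Output[0,0]: The receptive field on the input at this output position is [5.3 2.8 / 3.1 4.5]. Elementwise product with the kernel and sum: 5.3·1 + 2.8·1 + 3.1·-1.
Output[0,1]: The receptive field on the input at this output position is [0.3 -1.7 / 2.8 -1.7]. Elementwise product with the kernel and sum: 0.3·1 + -1.7·1 + 2.8·-1.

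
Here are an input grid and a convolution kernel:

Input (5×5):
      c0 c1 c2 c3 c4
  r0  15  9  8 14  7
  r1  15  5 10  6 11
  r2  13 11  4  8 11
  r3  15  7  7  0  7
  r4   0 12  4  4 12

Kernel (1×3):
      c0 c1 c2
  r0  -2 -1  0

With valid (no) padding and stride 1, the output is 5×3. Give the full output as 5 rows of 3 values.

-39 -26 -30
-35 -20 -26
-37 -26 -16
-37 -21 -14
-12 -28 -12

Output[0,0]: The receptive field on the input at this output position is [15 9 8]. Elementwise product with the kernel and sum: 15·-2 + 9·-1.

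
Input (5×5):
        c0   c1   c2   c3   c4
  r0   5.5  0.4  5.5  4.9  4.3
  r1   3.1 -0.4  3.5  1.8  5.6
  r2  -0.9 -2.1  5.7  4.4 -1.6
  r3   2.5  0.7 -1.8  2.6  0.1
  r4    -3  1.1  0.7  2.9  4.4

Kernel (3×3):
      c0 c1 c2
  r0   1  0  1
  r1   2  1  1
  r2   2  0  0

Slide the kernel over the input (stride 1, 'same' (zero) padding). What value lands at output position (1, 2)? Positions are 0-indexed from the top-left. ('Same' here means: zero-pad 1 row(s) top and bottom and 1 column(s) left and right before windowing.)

The receptive field on the zero-padded input at this output position is [0.4 5.5 4.9 / -0.4 3.5 1.8 / -2.1 5.7 4.4]. Elementwise product with the kernel and sum: 0.4·1 + 4.9·1 + -0.4·2 + 3.5·1 + 1.8·1 + -2.1·2.

5.6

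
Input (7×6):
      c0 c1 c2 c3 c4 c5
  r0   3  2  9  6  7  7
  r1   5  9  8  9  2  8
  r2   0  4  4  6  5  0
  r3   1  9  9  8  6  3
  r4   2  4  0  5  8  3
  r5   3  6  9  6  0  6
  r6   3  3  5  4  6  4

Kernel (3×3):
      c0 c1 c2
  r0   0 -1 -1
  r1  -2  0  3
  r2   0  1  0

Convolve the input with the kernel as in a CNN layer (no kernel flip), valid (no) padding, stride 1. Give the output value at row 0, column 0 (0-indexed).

The receptive field on the input at this output position is [3 2 9 / 5 9 8 / 0 4 4]. Elementwise product with the kernel and sum: 2·-1 + 9·-1 + 5·-2 + 8·3 + 4·1.

7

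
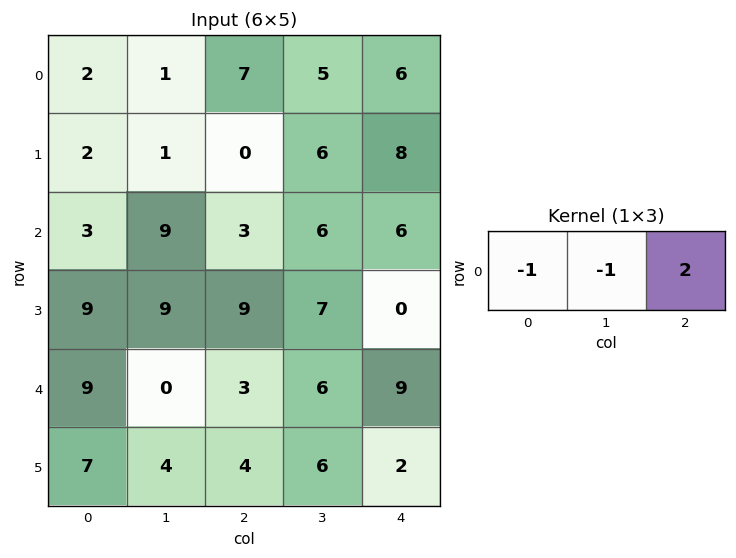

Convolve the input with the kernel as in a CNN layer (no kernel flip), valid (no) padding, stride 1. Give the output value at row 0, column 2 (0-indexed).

The receptive field on the input at this output position is [7 5 6]. Elementwise product with the kernel and sum: 7·-1 + 5·-1 + 6·2.

0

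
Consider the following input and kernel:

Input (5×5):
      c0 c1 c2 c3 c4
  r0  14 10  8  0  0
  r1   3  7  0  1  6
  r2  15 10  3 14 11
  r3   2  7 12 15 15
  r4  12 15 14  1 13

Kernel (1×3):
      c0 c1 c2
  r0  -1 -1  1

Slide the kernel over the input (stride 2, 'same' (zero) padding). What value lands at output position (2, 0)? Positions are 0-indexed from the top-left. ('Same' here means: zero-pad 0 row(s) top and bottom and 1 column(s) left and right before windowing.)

The receptive field on the zero-padded input at this output position is [0 12 15]. Elementwise product with the kernel and sum: 0·-1 + 12·-1 + 15·1.

3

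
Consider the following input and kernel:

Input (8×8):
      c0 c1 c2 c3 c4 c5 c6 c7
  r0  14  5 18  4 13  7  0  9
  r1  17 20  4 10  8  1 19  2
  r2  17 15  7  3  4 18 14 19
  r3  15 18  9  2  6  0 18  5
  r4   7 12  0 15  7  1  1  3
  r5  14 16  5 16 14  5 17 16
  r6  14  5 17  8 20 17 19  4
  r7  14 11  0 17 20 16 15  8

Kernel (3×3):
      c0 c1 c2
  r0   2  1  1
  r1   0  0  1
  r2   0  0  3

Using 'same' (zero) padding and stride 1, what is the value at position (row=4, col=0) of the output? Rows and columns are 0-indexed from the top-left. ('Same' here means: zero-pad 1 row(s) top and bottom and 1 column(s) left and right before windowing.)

The receptive field on the zero-padded input at this output position is [0 15 18 / 0 7 12 / 0 14 16]. Elementwise product with the kernel and sum: 0·2 + 15·1 + 18·1 + 12·1 + 16·3.

93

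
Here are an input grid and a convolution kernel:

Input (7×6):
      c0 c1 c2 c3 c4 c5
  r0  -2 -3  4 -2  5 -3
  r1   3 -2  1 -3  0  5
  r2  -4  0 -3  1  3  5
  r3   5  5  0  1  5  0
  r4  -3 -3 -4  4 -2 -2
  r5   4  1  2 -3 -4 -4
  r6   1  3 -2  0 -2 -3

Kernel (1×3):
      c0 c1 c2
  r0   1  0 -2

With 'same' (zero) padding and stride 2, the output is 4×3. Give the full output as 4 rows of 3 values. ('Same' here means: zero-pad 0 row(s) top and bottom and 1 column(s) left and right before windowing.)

6 1 4
0 -2 -9
6 -11 8
-6 3 6

Output[0,0]: The receptive field on the zero-padded input at this output position is [0 -2 -3]. Elementwise product with the kernel and sum: 0·1 + -3·-2.
Output[0,1]: The receptive field on the zero-padded input at this output position is [-3 4 -2]. Elementwise product with the kernel and sum: -3·1 + -2·-2.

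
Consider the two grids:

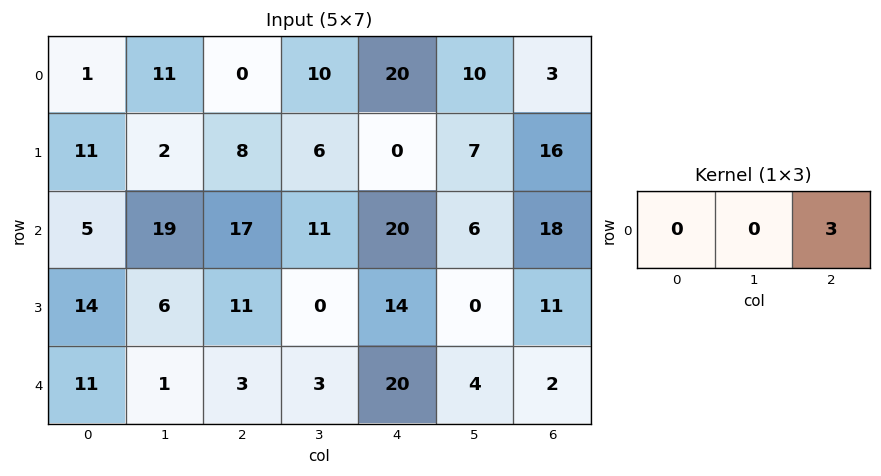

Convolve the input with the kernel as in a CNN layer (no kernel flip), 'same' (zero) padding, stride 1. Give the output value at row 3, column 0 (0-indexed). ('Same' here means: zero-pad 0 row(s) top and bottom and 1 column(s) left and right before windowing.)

The receptive field on the zero-padded input at this output position is [0 14 6]. Elementwise product with the kernel and sum: 6·3.

18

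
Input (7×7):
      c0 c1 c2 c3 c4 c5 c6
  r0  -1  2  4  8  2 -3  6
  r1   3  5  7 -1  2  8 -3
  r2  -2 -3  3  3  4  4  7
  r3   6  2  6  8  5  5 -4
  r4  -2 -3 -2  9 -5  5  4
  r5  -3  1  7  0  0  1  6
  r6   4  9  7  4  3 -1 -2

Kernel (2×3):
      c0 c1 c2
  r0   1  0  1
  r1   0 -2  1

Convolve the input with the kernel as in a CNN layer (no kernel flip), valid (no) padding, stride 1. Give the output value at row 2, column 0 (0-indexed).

The receptive field on the input at this output position is [-2 -3 3 / 6 2 6]. Elementwise product with the kernel and sum: -2·1 + 3·1 + 2·-2 + 6·1.

3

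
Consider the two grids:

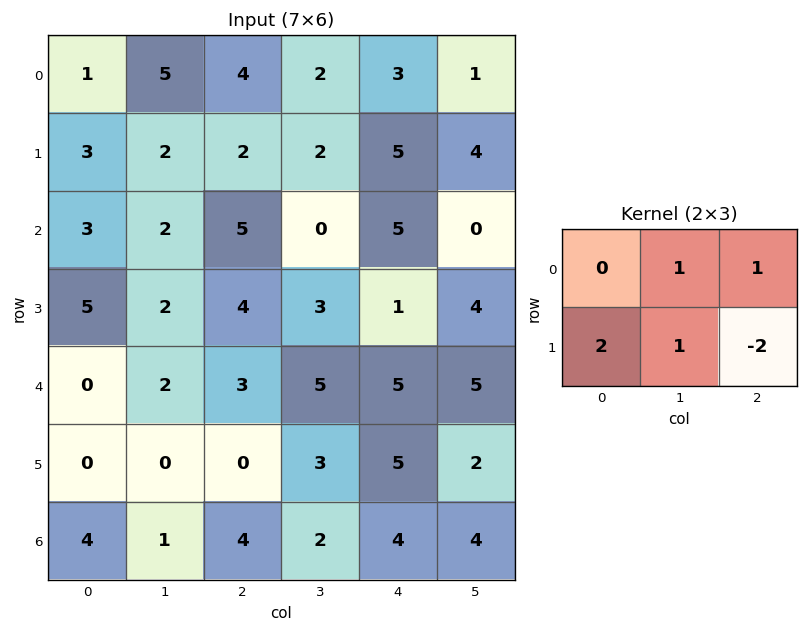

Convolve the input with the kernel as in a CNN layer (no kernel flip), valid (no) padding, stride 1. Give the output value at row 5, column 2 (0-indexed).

10

The receptive field on the input at this output position is [0 3 5 / 4 2 4]. Elementwise product with the kernel and sum: 3·1 + 5·1 + 4·2 + 2·1 + 4·-2.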